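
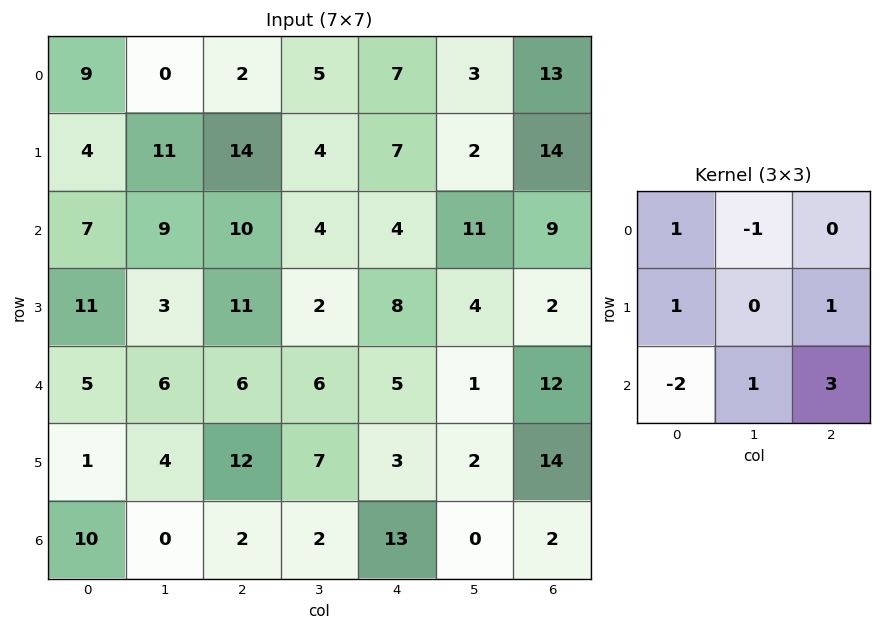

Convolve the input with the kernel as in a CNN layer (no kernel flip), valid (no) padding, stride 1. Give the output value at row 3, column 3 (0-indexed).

The receptive field on the input at this output position is [2 8 4 / 6 5 1 / 7 3 2]. Elementwise product with the kernel and sum: 2·1 + 8·-1 + 6·1 + 1·1 + 7·-2 + 3·1 + 2·3.

-4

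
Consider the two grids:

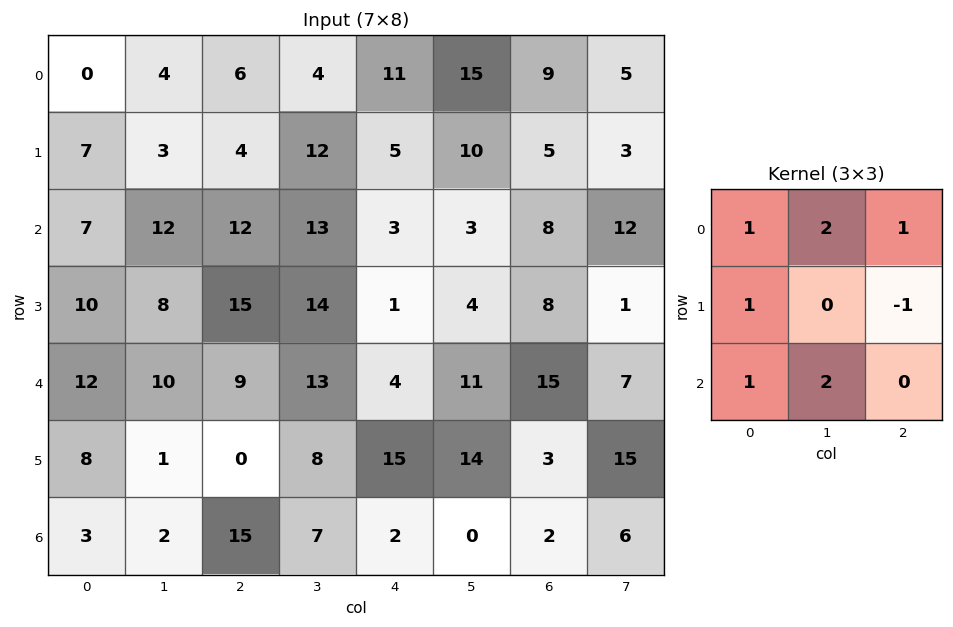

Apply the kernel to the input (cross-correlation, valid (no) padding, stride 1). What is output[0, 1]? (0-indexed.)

47

The receptive field on the input at this output position is [4 6 4 / 3 4 12 / 12 12 13]. Elementwise product with the kernel and sum: 4·1 + 6·2 + 4·1 + 3·1 + 12·-1 + 12·1 + 12·2.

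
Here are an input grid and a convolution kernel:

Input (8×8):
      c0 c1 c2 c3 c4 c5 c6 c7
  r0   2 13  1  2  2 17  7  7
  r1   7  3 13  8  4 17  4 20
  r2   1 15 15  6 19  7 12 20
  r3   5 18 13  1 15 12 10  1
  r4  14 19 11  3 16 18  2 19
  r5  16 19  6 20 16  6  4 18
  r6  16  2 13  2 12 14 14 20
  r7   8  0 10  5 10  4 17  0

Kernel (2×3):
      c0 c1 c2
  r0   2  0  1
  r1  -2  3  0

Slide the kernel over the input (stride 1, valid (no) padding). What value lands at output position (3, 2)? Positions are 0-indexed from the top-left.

28

The receptive field on the input at this output position is [13 1 15 / 11 3 16]. Elementwise product with the kernel and sum: 13·2 + 15·1 + 11·-2 + 3·3.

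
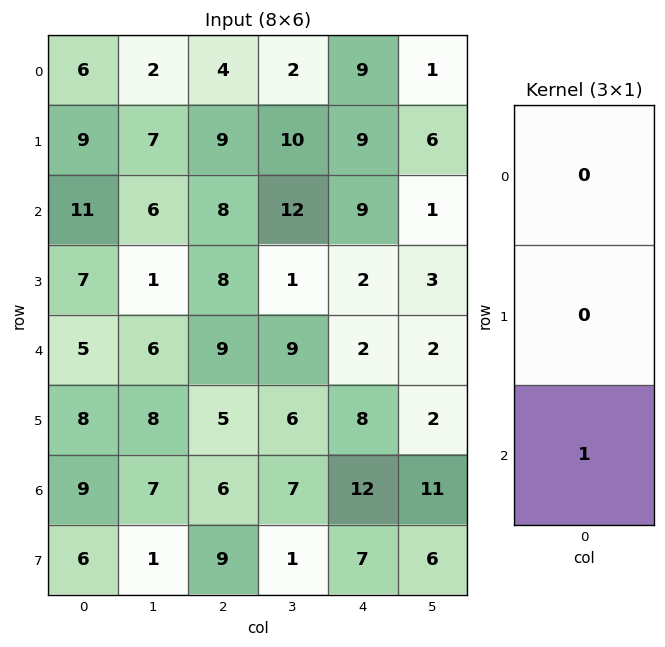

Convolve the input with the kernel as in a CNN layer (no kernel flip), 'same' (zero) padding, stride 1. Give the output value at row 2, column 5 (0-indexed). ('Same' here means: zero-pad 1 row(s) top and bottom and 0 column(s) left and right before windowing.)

3

The receptive field on the zero-padded input at this output position is [6 / 1 / 3]. Elementwise product with the kernel and sum: 3·1.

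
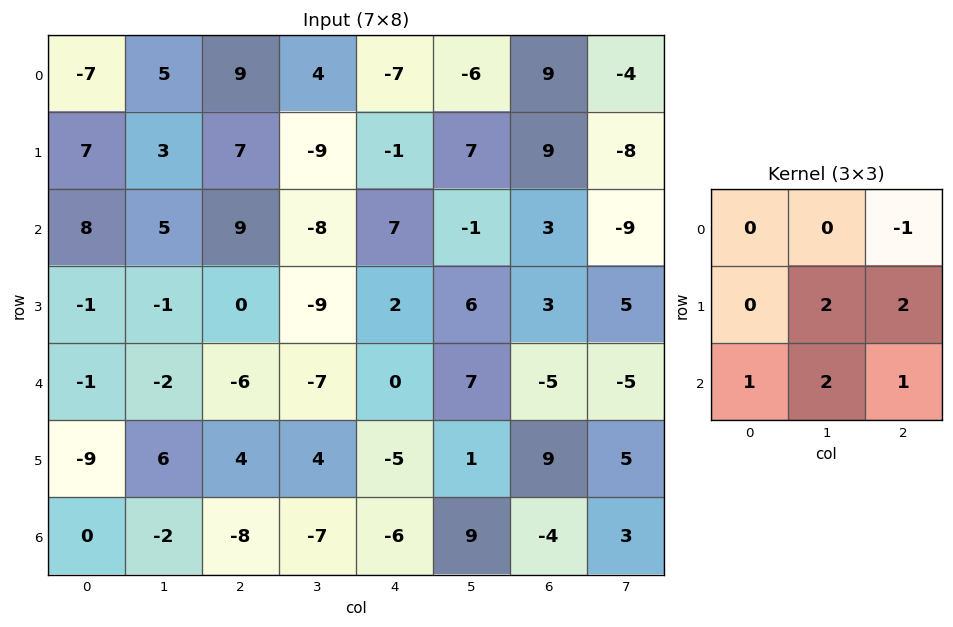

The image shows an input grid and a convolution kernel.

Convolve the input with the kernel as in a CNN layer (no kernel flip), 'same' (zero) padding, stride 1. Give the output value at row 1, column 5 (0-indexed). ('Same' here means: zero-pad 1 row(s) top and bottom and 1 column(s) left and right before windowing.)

The receptive field on the zero-padded input at this output position is [-7 -6 9 / -1 7 9 / 7 -1 3]. Elementwise product with the kernel and sum: 9·-1 + 7·2 + 9·2 + 7·1 + -1·2 + 3·1.

31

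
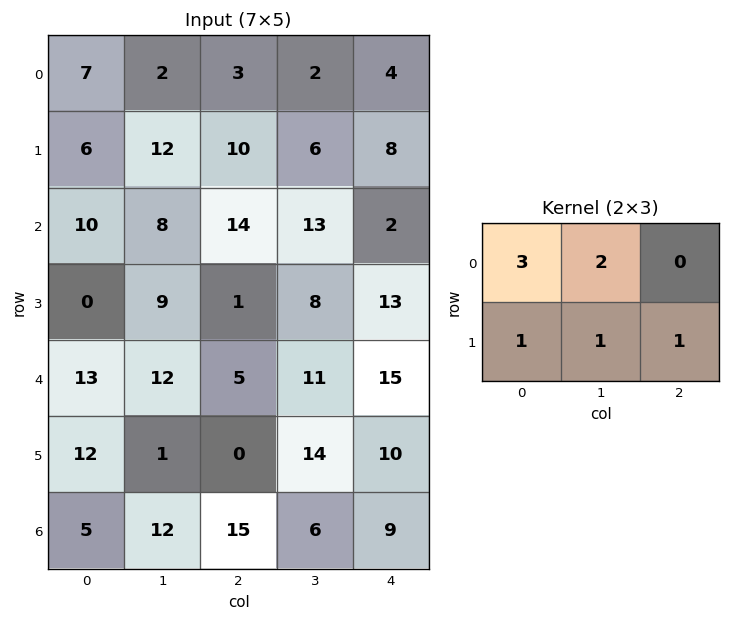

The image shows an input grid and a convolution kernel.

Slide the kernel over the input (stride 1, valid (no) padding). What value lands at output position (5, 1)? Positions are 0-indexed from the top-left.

36

The receptive field on the input at this output position is [1 0 14 / 12 15 6]. Elementwise product with the kernel and sum: 1·3 + 0·2 + 12·1 + 15·1 + 6·1.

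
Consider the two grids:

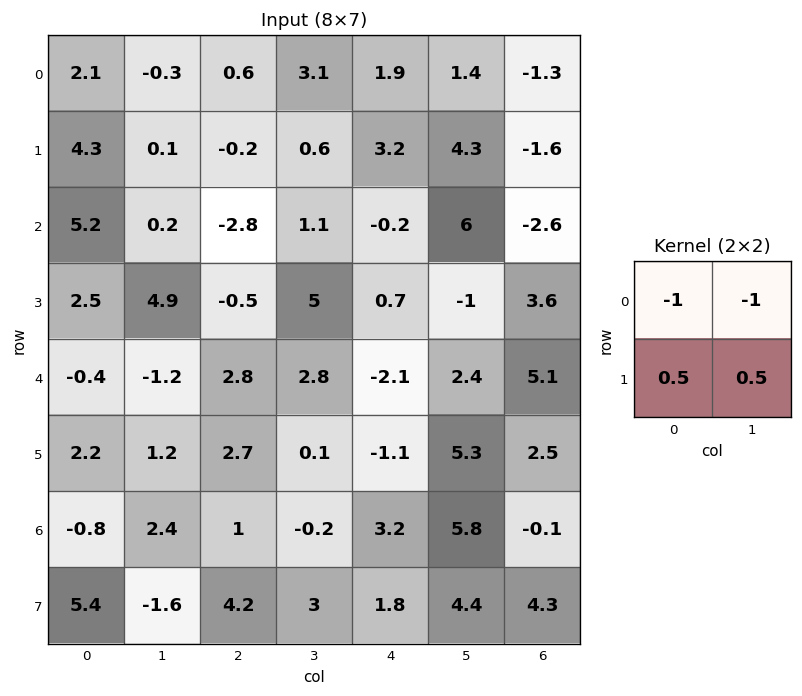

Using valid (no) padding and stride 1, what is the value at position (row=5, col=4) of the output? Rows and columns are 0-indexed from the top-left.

The receptive field on the input at this output position is [-1.1 5.3 / 3.2 5.8]. Elementwise product with the kernel and sum: -1.1·-1 + 5.3·-1 + 3.2·0.5 + 5.8·0.5.

0.3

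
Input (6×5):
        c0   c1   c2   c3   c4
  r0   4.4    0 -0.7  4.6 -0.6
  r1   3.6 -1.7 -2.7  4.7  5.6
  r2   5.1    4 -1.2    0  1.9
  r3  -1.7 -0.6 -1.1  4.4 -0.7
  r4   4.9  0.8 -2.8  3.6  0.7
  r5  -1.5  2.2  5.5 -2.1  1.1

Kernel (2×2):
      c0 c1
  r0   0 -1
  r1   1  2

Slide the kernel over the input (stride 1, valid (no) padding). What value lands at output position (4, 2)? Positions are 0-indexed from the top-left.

The receptive field on the input at this output position is [-2.8 3.6 / 5.5 -2.1]. Elementwise product with the kernel and sum: 3.6·-1 + 5.5·1 + -2.1·2.

-2.3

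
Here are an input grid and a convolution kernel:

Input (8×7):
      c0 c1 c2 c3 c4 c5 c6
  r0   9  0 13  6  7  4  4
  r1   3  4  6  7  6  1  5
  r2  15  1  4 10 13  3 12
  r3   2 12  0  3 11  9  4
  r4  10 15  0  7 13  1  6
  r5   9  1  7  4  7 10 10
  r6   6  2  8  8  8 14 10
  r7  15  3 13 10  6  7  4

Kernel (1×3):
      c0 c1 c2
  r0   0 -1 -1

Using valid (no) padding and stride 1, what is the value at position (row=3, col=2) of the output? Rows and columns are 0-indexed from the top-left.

-14

The receptive field on the input at this output position is [0 3 11]. Elementwise product with the kernel and sum: 3·-1 + 11·-1.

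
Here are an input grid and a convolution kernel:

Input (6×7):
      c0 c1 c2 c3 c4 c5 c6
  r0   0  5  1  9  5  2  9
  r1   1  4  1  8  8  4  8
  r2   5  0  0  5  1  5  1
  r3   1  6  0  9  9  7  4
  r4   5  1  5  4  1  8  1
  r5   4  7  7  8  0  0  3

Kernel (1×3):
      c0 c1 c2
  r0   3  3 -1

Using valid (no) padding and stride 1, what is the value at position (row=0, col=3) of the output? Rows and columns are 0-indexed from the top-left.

The receptive field on the input at this output position is [9 5 2]. Elementwise product with the kernel and sum: 9·3 + 5·3 + 2·-1.

40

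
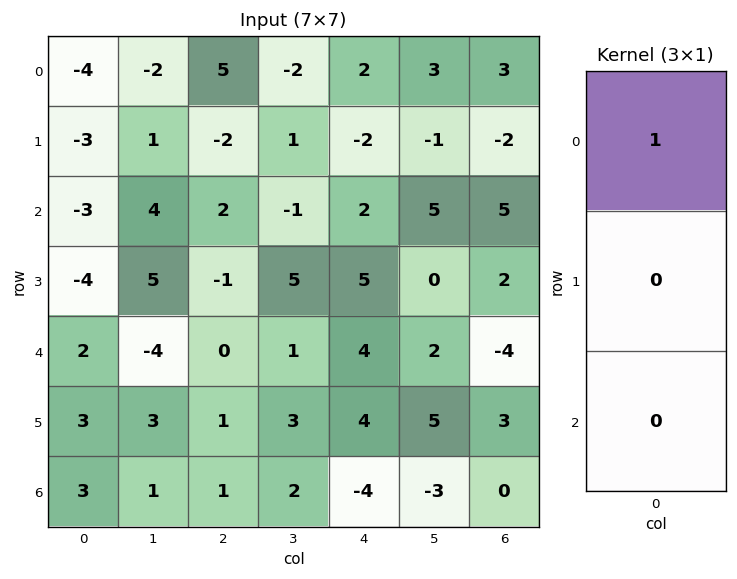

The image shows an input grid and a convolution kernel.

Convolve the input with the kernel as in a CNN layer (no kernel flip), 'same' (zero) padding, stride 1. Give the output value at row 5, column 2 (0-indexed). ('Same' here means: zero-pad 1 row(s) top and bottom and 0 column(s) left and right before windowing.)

The receptive field on the zero-padded input at this output position is [0 / 1 / 1]. Elementwise product with the kernel and sum: 0·1.

0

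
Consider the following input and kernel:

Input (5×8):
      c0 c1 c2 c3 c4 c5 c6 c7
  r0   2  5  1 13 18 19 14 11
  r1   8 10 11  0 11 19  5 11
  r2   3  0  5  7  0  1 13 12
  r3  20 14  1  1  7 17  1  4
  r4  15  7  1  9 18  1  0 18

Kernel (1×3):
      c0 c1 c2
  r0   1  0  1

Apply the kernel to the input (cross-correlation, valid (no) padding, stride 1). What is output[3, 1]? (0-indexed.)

The receptive field on the input at this output position is [14 1 1]. Elementwise product with the kernel and sum: 14·1 + 1·1.

15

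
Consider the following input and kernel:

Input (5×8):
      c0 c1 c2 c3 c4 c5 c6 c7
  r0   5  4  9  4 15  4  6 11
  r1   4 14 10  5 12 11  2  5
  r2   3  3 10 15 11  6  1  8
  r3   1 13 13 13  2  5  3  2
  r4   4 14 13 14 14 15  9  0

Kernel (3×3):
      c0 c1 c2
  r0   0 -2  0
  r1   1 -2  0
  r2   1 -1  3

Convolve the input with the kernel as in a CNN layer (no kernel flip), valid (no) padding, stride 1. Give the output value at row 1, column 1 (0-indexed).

2

The receptive field on the input at this output position is [14 10 5 / 3 10 15 / 13 13 13]. Elementwise product with the kernel and sum: 10·-2 + 3·1 + 10·-2 + 13·1 + 13·-1 + 13·3.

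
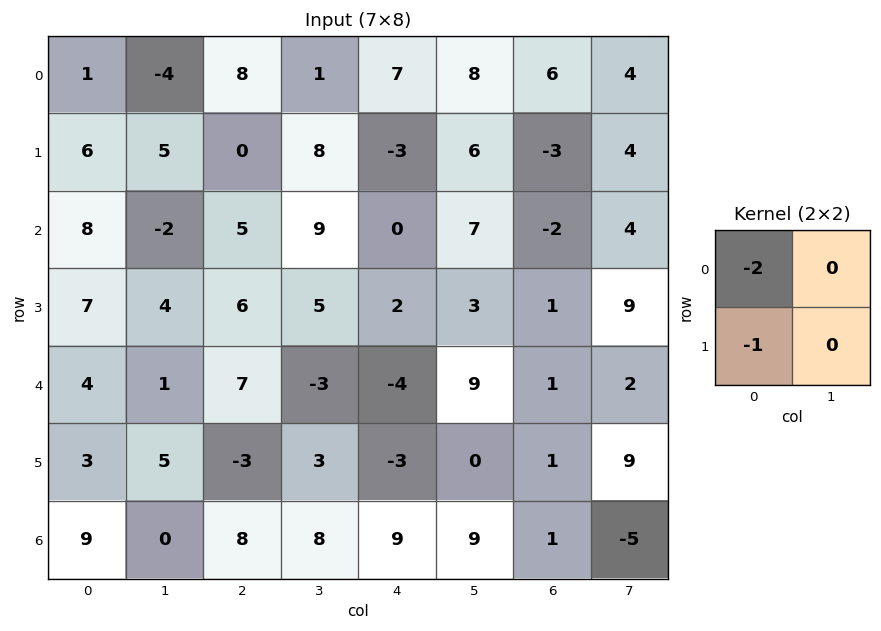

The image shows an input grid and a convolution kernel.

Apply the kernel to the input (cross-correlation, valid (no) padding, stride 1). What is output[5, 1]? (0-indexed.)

The receptive field on the input at this output position is [5 -3 / 0 8]. Elementwise product with the kernel and sum: 5·-2 + 0·-1.

-10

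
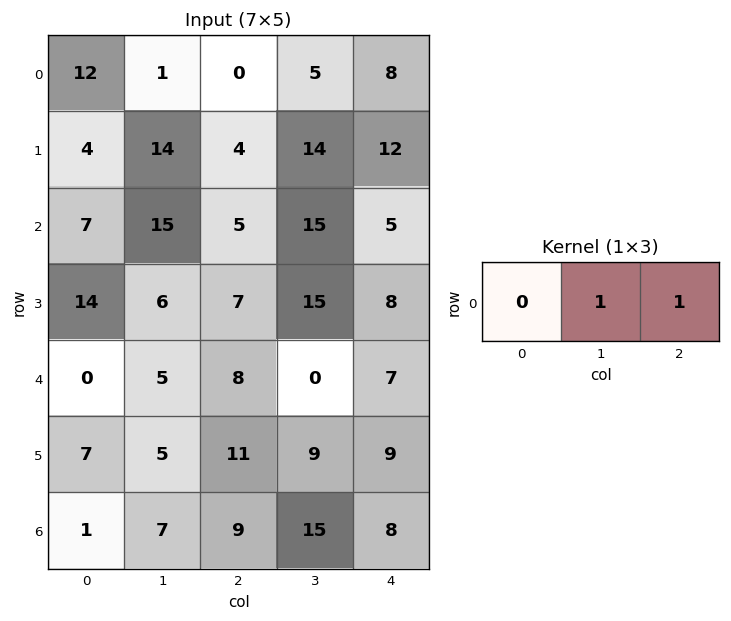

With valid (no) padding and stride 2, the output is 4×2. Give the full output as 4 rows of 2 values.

1 13
20 20
13 7
16 23

Output[0,0]: The receptive field on the input at this output position is [12 1 0]. Elementwise product with the kernel and sum: 1·1 + 0·1.
Output[0,1]: The receptive field on the input at this output position is [0 5 8]. Elementwise product with the kernel and sum: 5·1 + 8·1.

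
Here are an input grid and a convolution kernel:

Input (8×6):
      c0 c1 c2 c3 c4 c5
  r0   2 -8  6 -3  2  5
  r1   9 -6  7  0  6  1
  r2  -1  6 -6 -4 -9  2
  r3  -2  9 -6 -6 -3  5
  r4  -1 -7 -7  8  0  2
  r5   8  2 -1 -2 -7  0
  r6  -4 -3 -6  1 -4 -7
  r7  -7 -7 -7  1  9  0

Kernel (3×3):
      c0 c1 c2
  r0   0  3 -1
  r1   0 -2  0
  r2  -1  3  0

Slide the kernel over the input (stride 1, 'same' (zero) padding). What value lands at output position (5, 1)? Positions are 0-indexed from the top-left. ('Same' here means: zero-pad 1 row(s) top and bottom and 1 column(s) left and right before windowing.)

The receptive field on the zero-padded input at this output position is [-1 -7 -7 / 8 2 -1 / -4 -3 -6]. Elementwise product with the kernel and sum: -7·3 + -7·-1 + 2·-2 + -4·-1 + -3·3.

-23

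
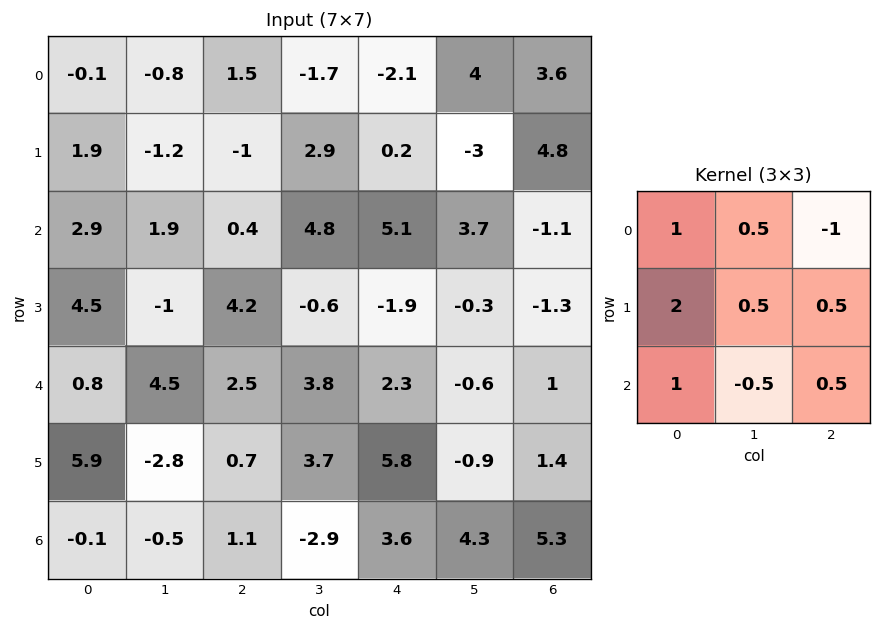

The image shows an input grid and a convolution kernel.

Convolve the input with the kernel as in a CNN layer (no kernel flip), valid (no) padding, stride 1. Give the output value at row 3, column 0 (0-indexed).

The receptive field on the input at this output position is [4.5 -1 4.2 / 0.8 4.5 2.5 / 5.9 -2.8 0.7]. Elementwise product with the kernel and sum: 4.5·1 + -1·0.5 + 4.2·-1 + 0.8·2 + 4.5·0.5 + 2.5·0.5 + 5.9·1 + -2.8·-0.5 + 0.7·0.5.

12.55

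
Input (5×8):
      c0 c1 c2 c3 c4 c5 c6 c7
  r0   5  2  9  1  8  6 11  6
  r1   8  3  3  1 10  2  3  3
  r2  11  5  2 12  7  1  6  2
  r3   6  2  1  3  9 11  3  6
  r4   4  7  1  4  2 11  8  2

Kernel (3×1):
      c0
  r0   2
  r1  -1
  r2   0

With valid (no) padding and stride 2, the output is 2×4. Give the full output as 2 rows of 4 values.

Output[0,0]: The receptive field on the input at this output position is [5 / 8 / 11]. Elementwise product with the kernel and sum: 5·2 + 8·-1.

2 15 6 19
16 3 5 9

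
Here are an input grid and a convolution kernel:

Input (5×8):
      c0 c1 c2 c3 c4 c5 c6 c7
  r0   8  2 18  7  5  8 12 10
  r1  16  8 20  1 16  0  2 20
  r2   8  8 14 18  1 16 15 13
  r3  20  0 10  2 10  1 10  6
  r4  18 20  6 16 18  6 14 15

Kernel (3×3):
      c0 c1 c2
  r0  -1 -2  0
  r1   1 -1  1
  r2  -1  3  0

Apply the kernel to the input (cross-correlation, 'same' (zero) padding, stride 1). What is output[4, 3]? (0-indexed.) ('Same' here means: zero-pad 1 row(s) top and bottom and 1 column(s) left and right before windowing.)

-6

The receptive field on the zero-padded input at this output position is [10 2 10 / 6 16 18 / 0 0 0]. Elementwise product with the kernel and sum: 10·-1 + 2·-2 + 6·1 + 16·-1 + 18·1 + 0·-1 + 0·3.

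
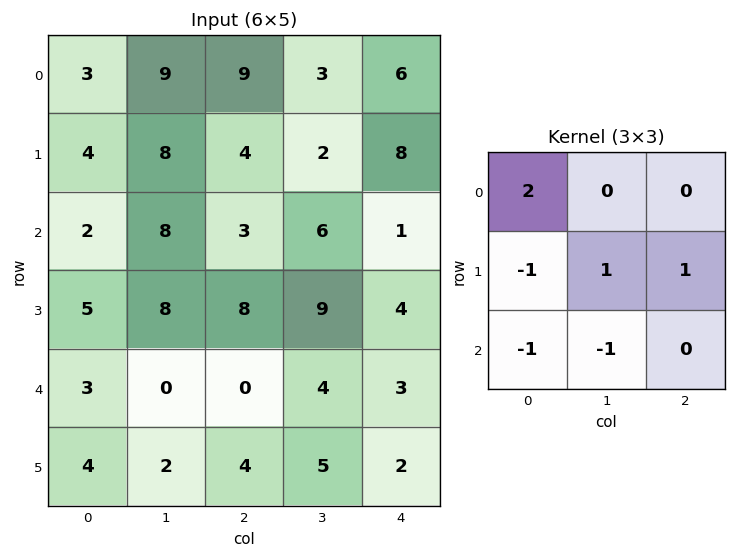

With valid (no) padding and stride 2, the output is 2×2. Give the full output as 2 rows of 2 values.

4 15
12 7

Output[0,0]: The receptive field on the input at this output position is [3 9 9 / 4 8 4 / 2 8 3]. Elementwise product with the kernel and sum: 3·2 + 4·-1 + 8·1 + 4·1 + 2·-1 + 8·-1.
Output[0,1]: The receptive field on the input at this output position is [9 3 6 / 4 2 8 / 3 6 1]. Elementwise product with the kernel and sum: 9·2 + 4·-1 + 2·1 + 8·1 + 3·-1 + 6·-1.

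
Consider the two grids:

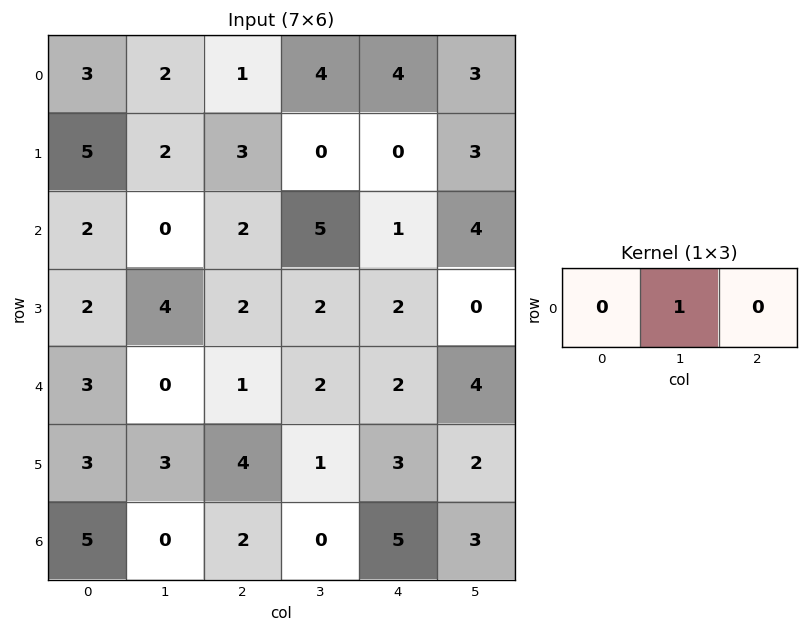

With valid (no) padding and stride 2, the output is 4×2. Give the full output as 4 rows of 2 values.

2 4
0 5
0 2
0 0

Output[0,0]: The receptive field on the input at this output position is [3 2 1]. Elementwise product with the kernel and sum: 2·1.
Output[0,1]: The receptive field on the input at this output position is [1 4 4]. Elementwise product with the kernel and sum: 4·1.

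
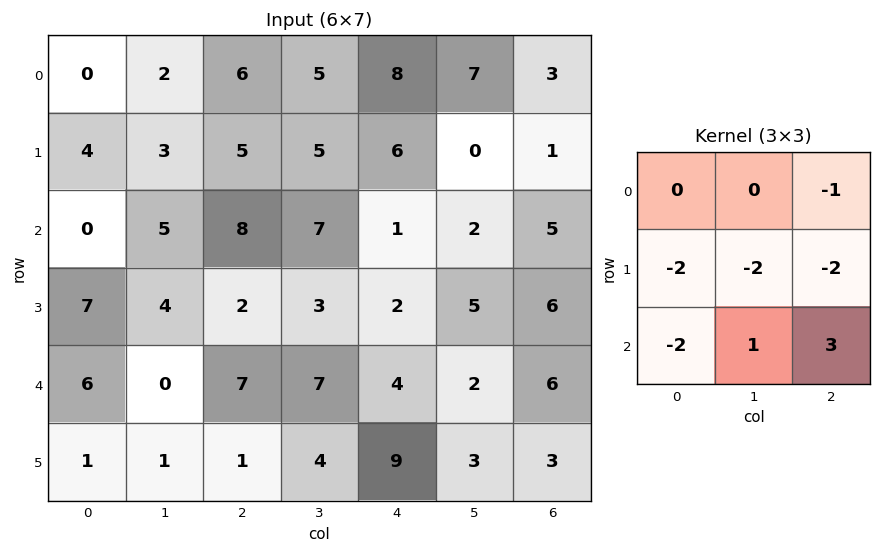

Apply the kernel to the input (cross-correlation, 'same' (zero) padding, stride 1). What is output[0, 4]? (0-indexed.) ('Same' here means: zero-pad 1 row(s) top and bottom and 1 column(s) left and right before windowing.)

-44

The receptive field on the zero-padded input at this output position is [0 0 0 / 5 8 7 / 5 6 0]. Elementwise product with the kernel and sum: 0·-1 + 5·-2 + 8·-2 + 7·-2 + 5·-2 + 6·1 + 0·3.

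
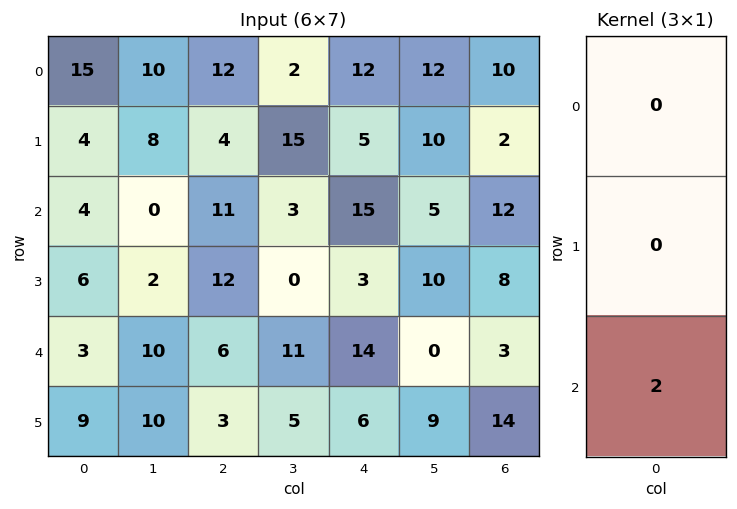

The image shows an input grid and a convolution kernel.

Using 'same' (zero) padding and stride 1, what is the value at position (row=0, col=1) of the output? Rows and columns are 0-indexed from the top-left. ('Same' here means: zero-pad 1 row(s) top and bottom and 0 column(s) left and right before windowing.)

The receptive field on the zero-padded input at this output position is [0 / 10 / 8]. Elementwise product with the kernel and sum: 8·2.

16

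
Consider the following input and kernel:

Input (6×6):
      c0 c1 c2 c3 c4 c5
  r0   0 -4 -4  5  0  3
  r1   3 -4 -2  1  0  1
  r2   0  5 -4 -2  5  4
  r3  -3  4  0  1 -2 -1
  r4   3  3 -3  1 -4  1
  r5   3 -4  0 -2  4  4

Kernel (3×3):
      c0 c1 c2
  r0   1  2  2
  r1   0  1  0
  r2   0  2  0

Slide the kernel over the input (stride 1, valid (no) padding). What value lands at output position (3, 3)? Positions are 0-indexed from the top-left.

The receptive field on the input at this output position is [1 -2 -1 / 1 -4 1 / -2 4 4]. Elementwise product with the kernel and sum: 1·1 + -2·2 + -1·2 + -4·1 + 4·2.

-1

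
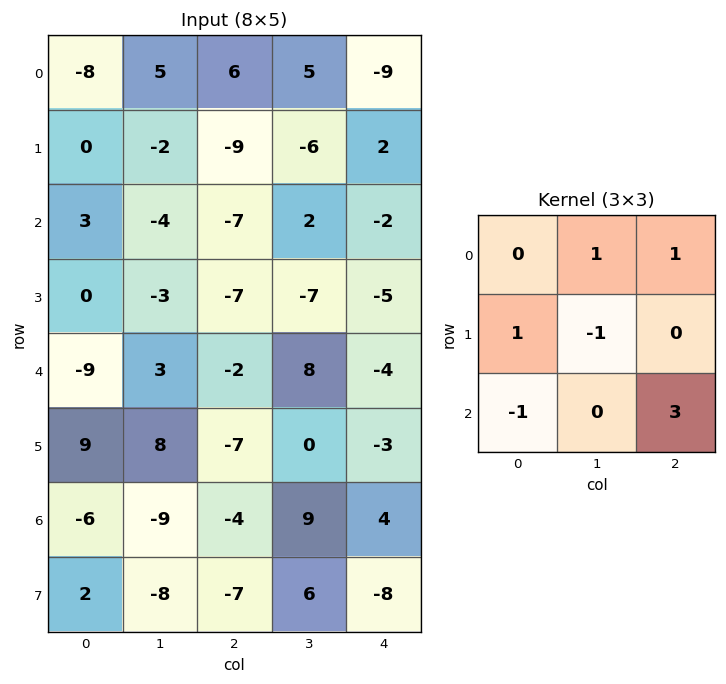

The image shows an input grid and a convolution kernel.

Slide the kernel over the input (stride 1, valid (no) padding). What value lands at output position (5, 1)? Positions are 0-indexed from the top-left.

14

The receptive field on the input at this output position is [8 -7 0 / -9 -4 9 / -8 -7 6]. Elementwise product with the kernel and sum: -7·1 + 0·1 + -9·1 + -4·-1 + -8·-1 + 6·3.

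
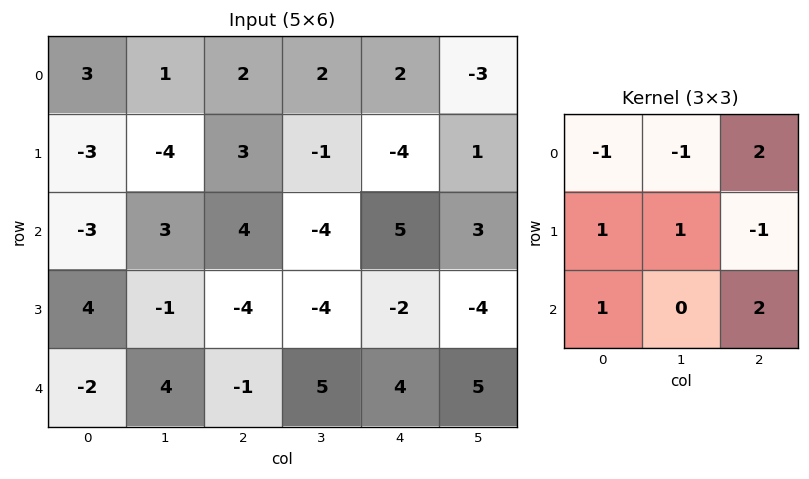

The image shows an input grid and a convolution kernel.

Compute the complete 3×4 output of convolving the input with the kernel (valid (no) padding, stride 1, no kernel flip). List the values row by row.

-5 -4 20 -14
5 1 -23 -7
11 -2 11 18

Output[0,0]: The receptive field on the input at this output position is [3 1 2 / -3 -4 3 / -3 3 4]. Elementwise product with the kernel and sum: 3·-1 + 1·-1 + 2·2 + -3·1 + -4·1 + 3·-1 + -3·1 + 4·2.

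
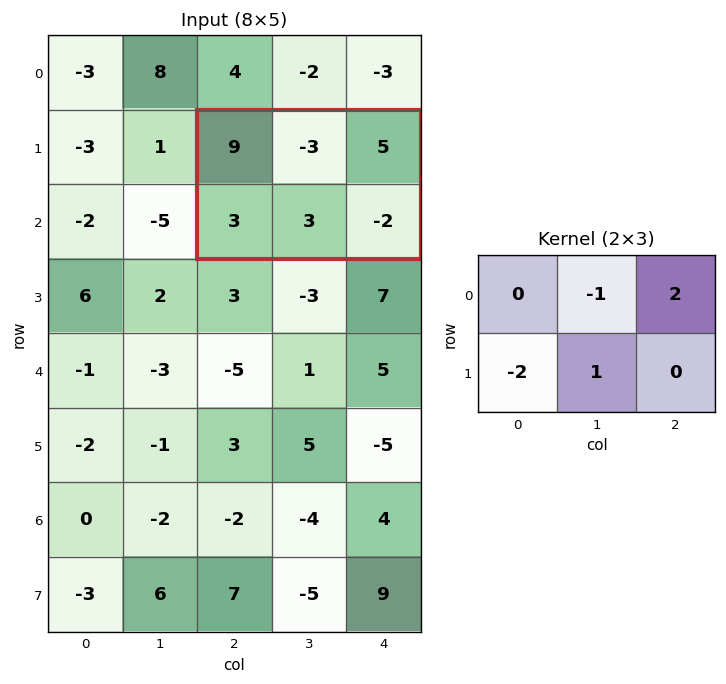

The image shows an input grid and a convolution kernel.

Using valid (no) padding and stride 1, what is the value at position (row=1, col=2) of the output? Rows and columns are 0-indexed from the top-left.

The receptive field on the input at this output position is [9 -3 5 / 3 3 -2]. Elementwise product with the kernel and sum: -3·-1 + 5·2 + 3·-2 + 3·1.

10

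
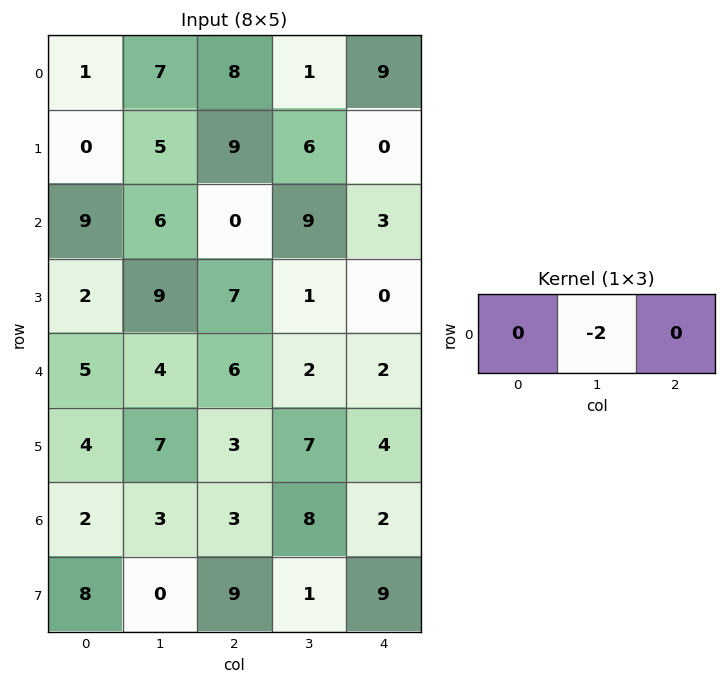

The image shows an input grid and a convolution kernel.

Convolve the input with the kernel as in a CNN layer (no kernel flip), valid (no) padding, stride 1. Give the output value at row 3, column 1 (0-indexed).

The receptive field on the input at this output position is [9 7 1]. Elementwise product with the kernel and sum: 7·-2.

-14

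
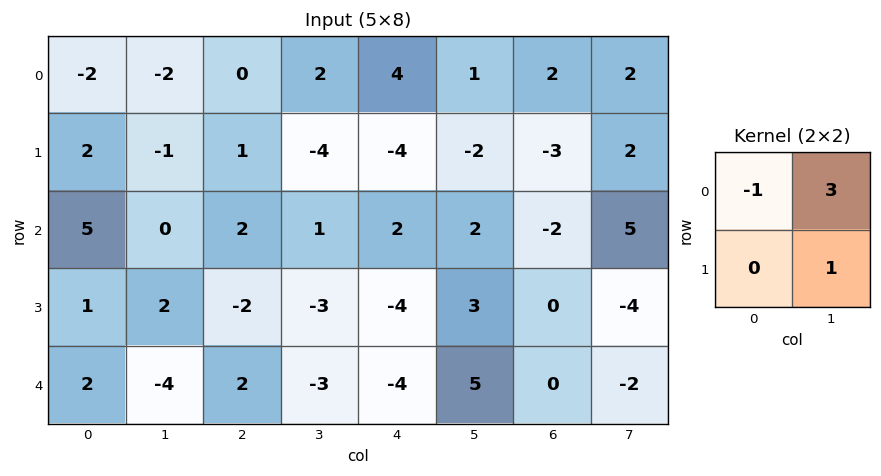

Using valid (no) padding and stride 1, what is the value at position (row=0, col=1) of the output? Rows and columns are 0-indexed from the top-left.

3

The receptive field on the input at this output position is [-2 0 / -1 1]. Elementwise product with the kernel and sum: -2·-1 + 0·3 + 1·1.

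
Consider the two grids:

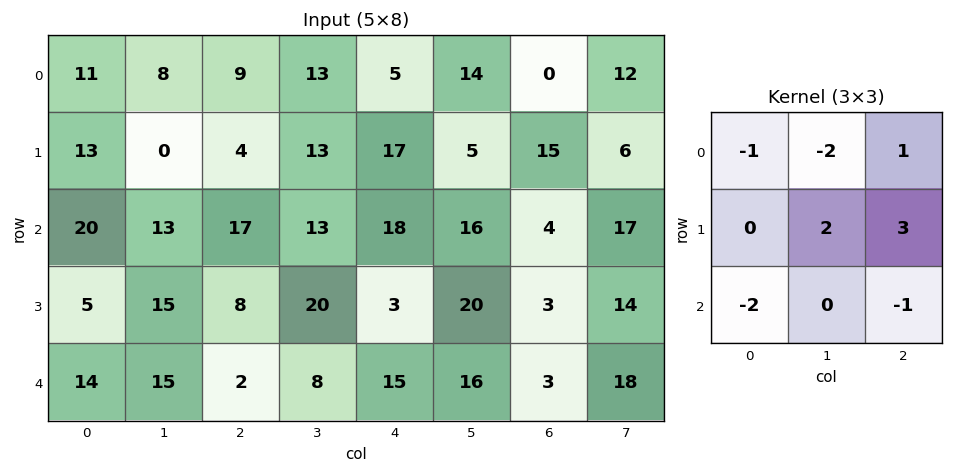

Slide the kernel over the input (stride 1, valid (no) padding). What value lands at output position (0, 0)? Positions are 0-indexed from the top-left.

The receptive field on the input at this output position is [11 8 9 / 13 0 4 / 20 13 17]. Elementwise product with the kernel and sum: 11·-1 + 8·-2 + 9·1 + 0·2 + 4·3 + 20·-2 + 17·-1.

-63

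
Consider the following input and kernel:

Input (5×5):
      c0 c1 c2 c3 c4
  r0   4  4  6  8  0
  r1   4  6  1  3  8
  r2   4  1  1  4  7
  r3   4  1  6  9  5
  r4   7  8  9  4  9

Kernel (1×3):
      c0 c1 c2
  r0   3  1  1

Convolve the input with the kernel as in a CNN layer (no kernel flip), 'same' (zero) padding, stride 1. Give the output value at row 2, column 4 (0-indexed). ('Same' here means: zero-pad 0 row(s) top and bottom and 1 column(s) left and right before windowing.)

19

The receptive field on the zero-padded input at this output position is [4 7 0]. Elementwise product with the kernel and sum: 4·3 + 7·1 + 0·1.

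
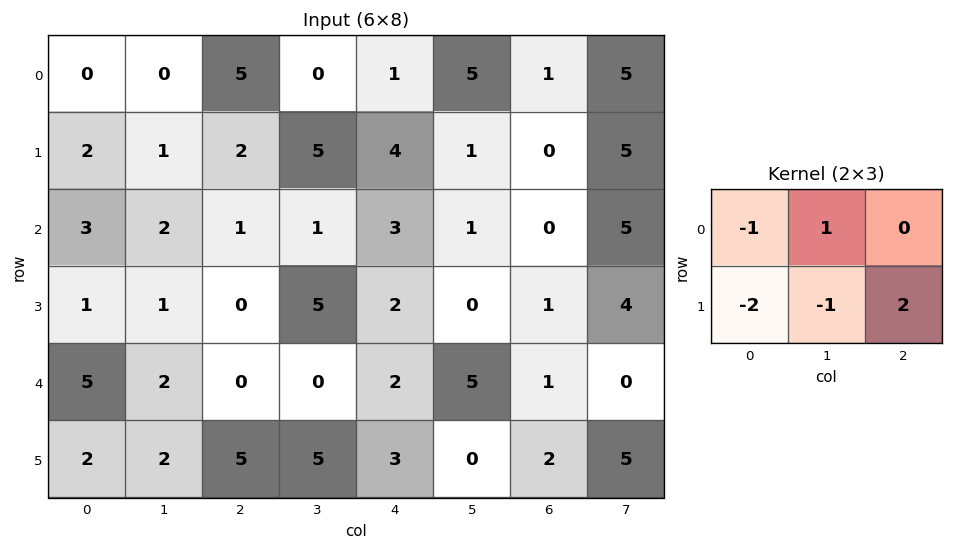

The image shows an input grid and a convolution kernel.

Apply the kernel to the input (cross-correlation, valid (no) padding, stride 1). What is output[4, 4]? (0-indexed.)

1

The receptive field on the input at this output position is [2 5 1 / 3 0 2]. Elementwise product with the kernel and sum: 2·-1 + 5·1 + 3·-2 + 0·-1 + 2·2.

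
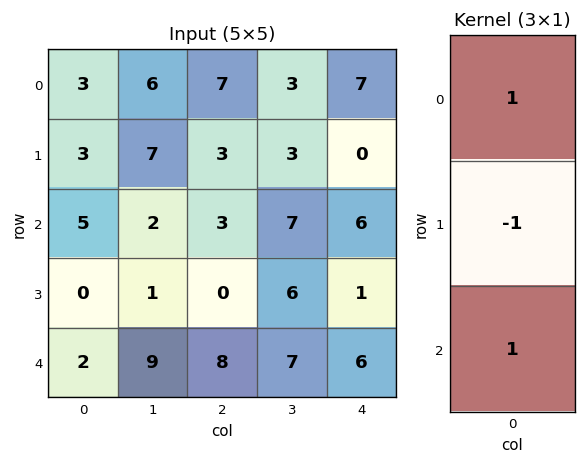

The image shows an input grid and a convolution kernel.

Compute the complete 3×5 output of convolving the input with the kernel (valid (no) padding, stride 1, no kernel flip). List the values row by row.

Output[0,0]: The receptive field on the input at this output position is [3 / 3 / 5]. Elementwise product with the kernel and sum: 3·1 + 3·-1 + 5·1.

5 1 7 7 13
-2 6 0 2 -5
7 10 11 8 11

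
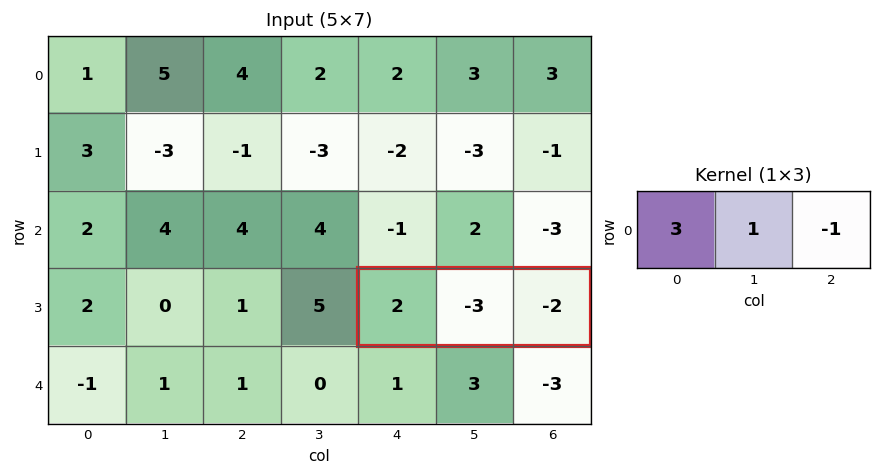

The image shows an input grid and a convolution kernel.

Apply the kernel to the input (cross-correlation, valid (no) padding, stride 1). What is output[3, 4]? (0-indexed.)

5

The receptive field on the input at this output position is [2 -3 -2]. Elementwise product with the kernel and sum: 2·3 + -3·1 + -2·-1.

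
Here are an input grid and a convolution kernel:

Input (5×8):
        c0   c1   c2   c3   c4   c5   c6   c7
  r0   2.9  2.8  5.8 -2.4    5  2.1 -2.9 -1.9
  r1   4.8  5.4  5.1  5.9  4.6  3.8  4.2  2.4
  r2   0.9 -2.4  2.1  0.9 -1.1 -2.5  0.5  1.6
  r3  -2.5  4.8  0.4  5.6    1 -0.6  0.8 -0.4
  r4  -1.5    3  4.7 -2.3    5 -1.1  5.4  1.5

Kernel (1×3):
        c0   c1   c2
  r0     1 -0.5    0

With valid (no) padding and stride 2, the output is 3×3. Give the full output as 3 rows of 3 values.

Output[0,0]: The receptive field on the input at this output position is [2.9 2.8 5.8]. Elementwise product with the kernel and sum: 2.9·1 + 2.8·-0.5.
Output[0,1]: The receptive field on the input at this output position is [5.8 -2.4 5]. Elementwise product with the kernel and sum: 5.8·1 + -2.4·-0.5.

1.5 7 3.95
2.1 1.65 0.15
-3 5.85 5.55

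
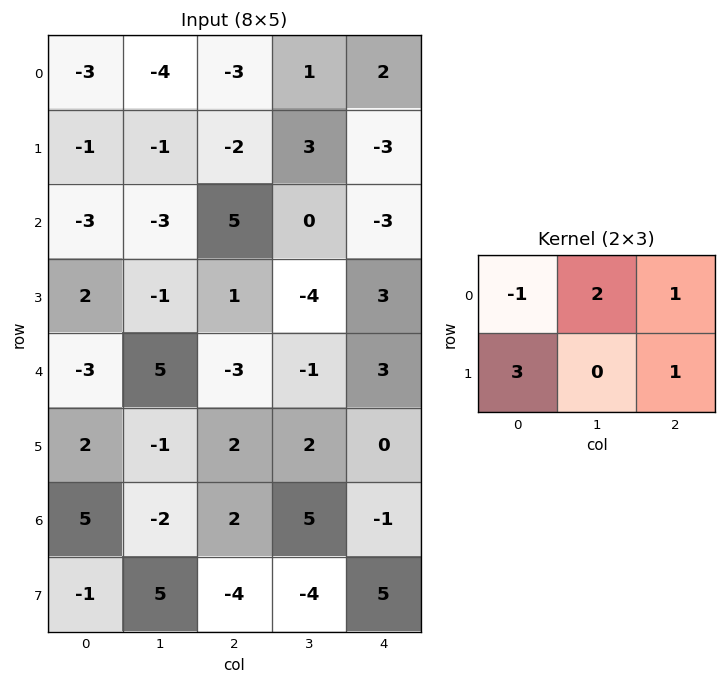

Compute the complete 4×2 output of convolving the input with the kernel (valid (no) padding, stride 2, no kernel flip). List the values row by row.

-13 -2
9 -2
18 10
-14 0

Output[0,0]: The receptive field on the input at this output position is [-3 -4 -3 / -1 -1 -2]. Elementwise product with the kernel and sum: -3·-1 + -4·2 + -3·1 + -1·3 + -2·1.
Output[0,1]: The receptive field on the input at this output position is [-3 1 2 / -2 3 -3]. Elementwise product with the kernel and sum: -3·-1 + 1·2 + 2·1 + -2·3 + -3·1.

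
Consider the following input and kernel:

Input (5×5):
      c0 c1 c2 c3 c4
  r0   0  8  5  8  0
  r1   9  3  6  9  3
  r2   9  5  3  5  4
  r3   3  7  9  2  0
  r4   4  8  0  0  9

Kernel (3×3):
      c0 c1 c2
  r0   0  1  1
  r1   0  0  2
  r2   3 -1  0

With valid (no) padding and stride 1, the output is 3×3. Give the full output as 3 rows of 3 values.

Output[0,0]: The receptive field on the input at this output position is [0 8 5 / 9 3 6 / 9 5 3]. Elementwise product with the kernel and sum: 8·1 + 5·1 + 6·2 + 9·3 + 5·-1.
Output[0,1]: The receptive field on the input at this output position is [8 5 8 / 3 6 9 / 5 3 5]. Elementwise product with the kernel and sum: 5·1 + 8·1 + 9·2 + 5·3 + 3·-1.

47 43 18
17 37 45
30 36 9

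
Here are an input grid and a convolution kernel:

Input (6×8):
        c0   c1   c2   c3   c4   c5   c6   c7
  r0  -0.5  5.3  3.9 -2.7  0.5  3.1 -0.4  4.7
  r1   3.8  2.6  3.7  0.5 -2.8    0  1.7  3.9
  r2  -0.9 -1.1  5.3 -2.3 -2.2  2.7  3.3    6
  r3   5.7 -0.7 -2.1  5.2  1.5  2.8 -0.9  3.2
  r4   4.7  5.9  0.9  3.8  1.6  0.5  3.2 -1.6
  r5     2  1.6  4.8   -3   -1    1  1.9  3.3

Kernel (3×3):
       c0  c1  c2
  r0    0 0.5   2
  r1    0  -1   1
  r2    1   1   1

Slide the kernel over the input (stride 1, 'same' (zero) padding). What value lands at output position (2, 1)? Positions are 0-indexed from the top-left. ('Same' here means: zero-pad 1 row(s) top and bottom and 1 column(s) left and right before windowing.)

18

The receptive field on the zero-padded input at this output position is [3.8 2.6 3.7 / -0.9 -1.1 5.3 / 5.7 -0.7 -2.1]. Elementwise product with the kernel and sum: 2.6·0.5 + 3.7·2 + -1.1·-1 + 5.3·1 + 5.7·1 + -0.7·1 + -2.1·1.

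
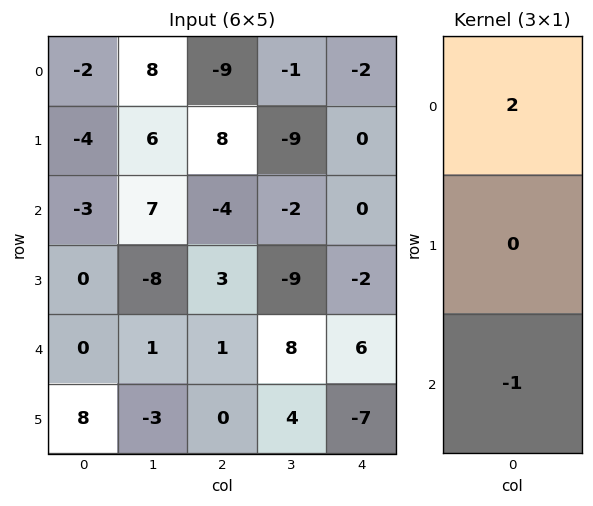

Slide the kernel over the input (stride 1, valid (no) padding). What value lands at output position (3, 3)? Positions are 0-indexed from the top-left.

The receptive field on the input at this output position is [-9 / 8 / 4]. Elementwise product with the kernel and sum: -9·2 + 4·-1.

-22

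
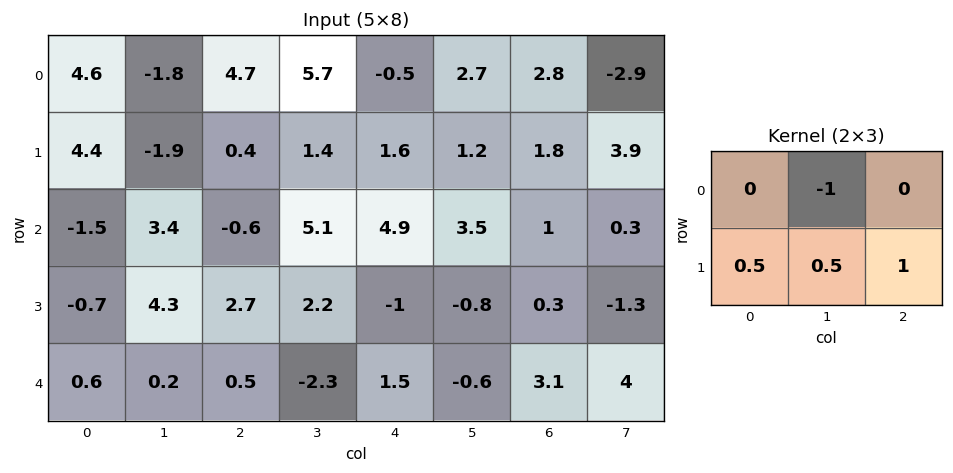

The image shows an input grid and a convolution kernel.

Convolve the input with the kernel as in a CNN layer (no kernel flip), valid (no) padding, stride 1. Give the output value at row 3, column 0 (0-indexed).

-3.4

The receptive field on the input at this output position is [-0.7 4.3 2.7 / 0.6 0.2 0.5]. Elementwise product with the kernel and sum: 4.3·-1 + 0.6·0.5 + 0.2·0.5 + 0.5·1.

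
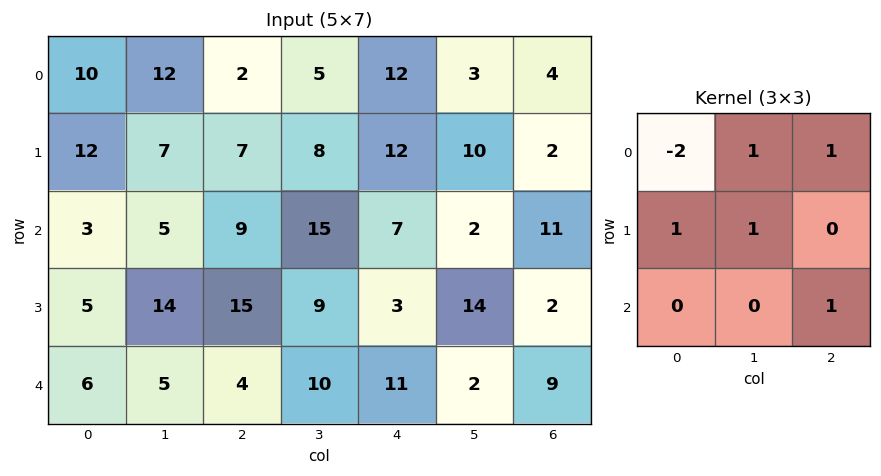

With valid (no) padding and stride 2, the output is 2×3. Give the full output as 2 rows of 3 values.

Output[0,0]: The receptive field on the input at this output position is [10 12 2 / 12 7 7 / 3 5 9]. Elementwise product with the kernel and sum: 10·-2 + 12·1 + 2·1 + 12·1 + 7·1 + 9·1.
Output[0,1]: The receptive field on the input at this output position is [2 5 12 / 7 8 12 / 9 15 7]. Elementwise product with the kernel and sum: 2·-2 + 5·1 + 12·1 + 7·1 + 8·1 + 7·1.

22 35 16
31 39 25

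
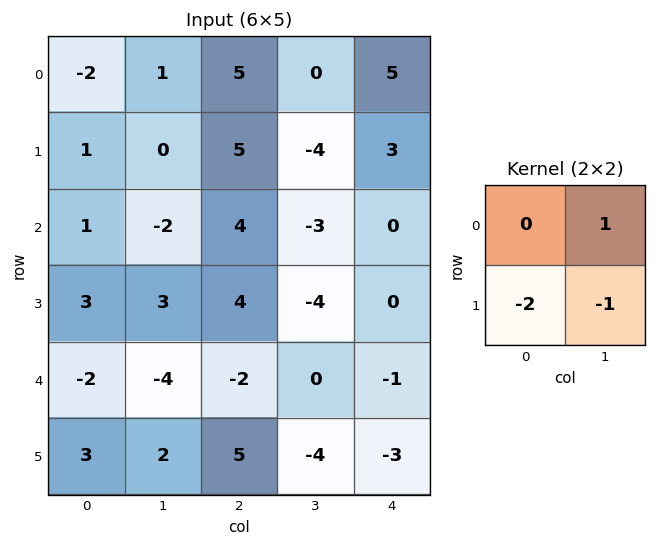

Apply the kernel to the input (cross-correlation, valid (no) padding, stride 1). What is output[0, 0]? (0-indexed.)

-1

The receptive field on the input at this output position is [-2 1 / 1 0]. Elementwise product with the kernel and sum: 1·1 + 1·-2 + 0·-1.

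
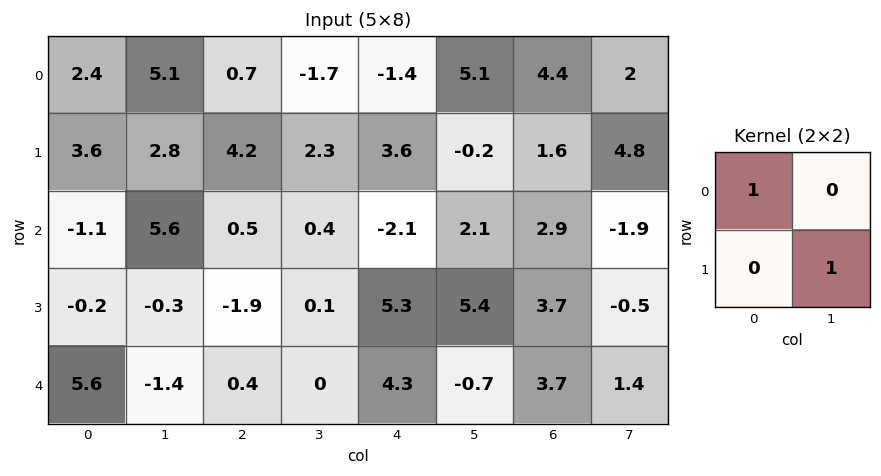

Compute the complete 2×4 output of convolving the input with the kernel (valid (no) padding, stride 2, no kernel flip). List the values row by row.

Output[0,0]: The receptive field on the input at this output position is [2.4 5.1 / 3.6 2.8]. Elementwise product with the kernel and sum: 2.4·1 + 2.8·1.

5.2 3 -1.6 9.2
-1.4 0.6 3.3 2.4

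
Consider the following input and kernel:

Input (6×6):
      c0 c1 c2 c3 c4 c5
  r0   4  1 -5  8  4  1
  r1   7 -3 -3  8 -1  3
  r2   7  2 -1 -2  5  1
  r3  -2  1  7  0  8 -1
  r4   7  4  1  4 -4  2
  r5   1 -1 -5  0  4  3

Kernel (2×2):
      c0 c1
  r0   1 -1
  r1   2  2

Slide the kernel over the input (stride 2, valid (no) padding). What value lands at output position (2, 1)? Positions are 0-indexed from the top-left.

The receptive field on the input at this output position is [1 4 / -5 0]. Elementwise product with the kernel and sum: 1·1 + 4·-1 + -5·2 + 0·2.

-13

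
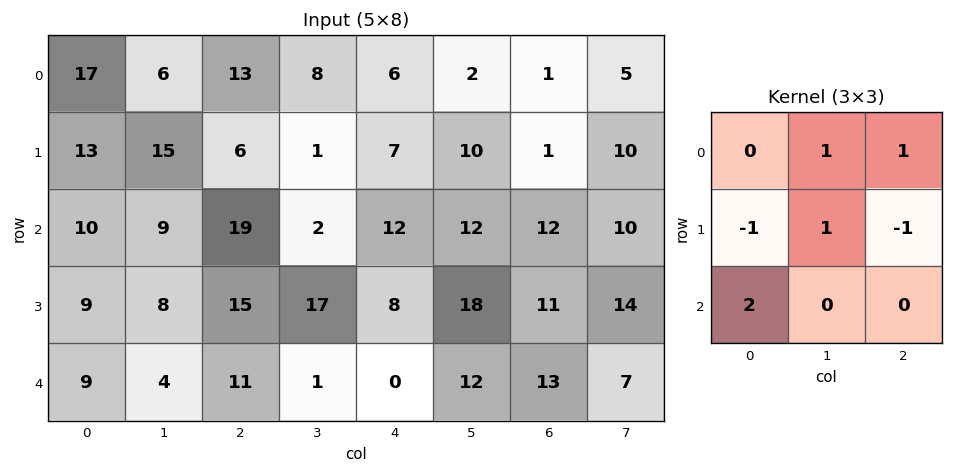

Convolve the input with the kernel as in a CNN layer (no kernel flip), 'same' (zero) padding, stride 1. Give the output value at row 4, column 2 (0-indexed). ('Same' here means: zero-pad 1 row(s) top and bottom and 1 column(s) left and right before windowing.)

38

The receptive field on the zero-padded input at this output position is [8 15 17 / 4 11 1 / 0 0 0]. Elementwise product with the kernel and sum: 15·1 + 17·1 + 4·-1 + 11·1 + 1·-1 + 0·2.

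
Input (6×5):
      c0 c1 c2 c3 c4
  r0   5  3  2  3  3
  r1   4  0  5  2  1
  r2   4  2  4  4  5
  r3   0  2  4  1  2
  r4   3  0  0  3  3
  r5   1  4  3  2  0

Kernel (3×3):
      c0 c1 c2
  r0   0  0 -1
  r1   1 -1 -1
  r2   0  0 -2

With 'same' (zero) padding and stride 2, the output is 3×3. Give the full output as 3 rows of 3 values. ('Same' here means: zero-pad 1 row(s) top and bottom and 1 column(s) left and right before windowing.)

-8 -6 0
-10 -10 -1
-13 -8 0

Output[0,0]: The receptive field on the zero-padded input at this output position is [0 0 0 / 0 5 3 / 0 4 0]. Elementwise product with the kernel and sum: 0·-1 + 0·1 + 5·-1 + 3·-1 + 0·-2.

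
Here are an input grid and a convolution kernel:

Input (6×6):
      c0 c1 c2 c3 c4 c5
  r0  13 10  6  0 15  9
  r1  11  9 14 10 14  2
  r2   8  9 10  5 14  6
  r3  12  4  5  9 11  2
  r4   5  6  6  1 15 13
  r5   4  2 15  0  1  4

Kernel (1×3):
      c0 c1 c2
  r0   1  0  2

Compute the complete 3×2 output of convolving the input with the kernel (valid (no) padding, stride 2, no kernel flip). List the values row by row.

25 36
28 38
17 36

Output[0,0]: The receptive field on the input at this output position is [13 10 6]. Elementwise product with the kernel and sum: 13·1 + 6·2.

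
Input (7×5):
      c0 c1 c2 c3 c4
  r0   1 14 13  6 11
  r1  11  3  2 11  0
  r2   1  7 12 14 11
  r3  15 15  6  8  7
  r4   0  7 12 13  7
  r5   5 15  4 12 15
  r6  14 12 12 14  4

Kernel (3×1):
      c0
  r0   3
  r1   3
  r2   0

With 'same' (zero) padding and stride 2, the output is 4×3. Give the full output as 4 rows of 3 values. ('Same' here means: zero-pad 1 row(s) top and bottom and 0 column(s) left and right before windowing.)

3 39 33
36 42 33
45 54 42
57 48 57

Output[0,0]: The receptive field on the zero-padded input at this output position is [0 / 1 / 11]. Elementwise product with the kernel and sum: 0·3 + 1·3.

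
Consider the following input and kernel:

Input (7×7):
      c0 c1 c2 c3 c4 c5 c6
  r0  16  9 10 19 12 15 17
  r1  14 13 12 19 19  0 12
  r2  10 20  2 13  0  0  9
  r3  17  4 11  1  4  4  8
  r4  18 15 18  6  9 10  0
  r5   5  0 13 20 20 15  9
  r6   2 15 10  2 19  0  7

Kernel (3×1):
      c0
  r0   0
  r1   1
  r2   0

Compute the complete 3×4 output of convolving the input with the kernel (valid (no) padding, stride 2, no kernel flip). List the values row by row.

14 12 19 12
17 11 4 8
5 13 20 9

Output[0,0]: The receptive field on the input at this output position is [16 / 14 / 10]. Elementwise product with the kernel and sum: 14·1.
Output[0,1]: The receptive field on the input at this output position is [10 / 12 / 2]. Elementwise product with the kernel and sum: 12·1.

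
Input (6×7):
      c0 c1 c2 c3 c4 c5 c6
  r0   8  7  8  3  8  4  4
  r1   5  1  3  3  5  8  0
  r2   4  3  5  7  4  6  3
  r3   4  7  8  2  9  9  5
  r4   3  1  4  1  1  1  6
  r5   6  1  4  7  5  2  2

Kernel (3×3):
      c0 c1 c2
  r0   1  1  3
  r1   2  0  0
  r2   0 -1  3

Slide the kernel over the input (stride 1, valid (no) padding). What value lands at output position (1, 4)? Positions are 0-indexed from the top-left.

The receptive field on the input at this output position is [5 8 0 / 4 6 3 / 9 9 5]. Elementwise product with the kernel and sum: 5·1 + 8·1 + 0·3 + 4·2 + 9·-1 + 5·3.

27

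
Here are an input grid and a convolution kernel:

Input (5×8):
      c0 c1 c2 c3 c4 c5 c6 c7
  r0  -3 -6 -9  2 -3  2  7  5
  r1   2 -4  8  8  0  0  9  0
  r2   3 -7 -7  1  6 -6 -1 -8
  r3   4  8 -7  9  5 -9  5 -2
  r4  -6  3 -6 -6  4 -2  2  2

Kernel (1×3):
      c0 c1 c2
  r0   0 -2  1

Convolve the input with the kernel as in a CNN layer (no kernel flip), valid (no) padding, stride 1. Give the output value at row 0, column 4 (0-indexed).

The receptive field on the input at this output position is [-3 2 7]. Elementwise product with the kernel and sum: 2·-2 + 7·1.

3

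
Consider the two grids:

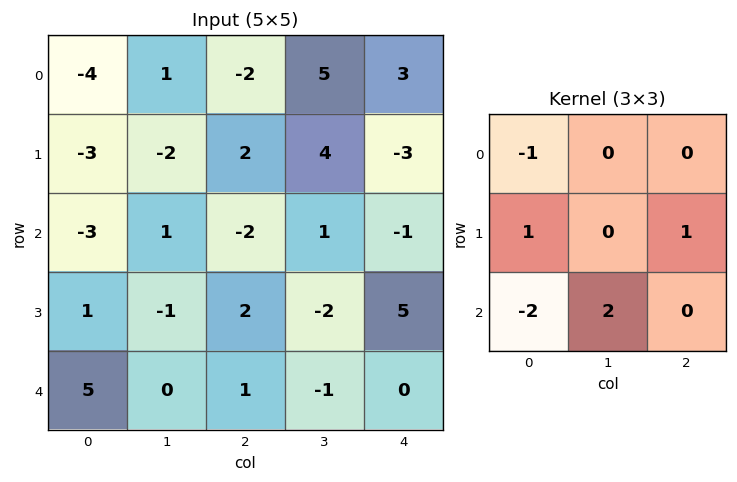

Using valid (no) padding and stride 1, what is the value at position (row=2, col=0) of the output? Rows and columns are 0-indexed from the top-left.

-4

The receptive field on the input at this output position is [-3 1 -2 / 1 -1 2 / 5 0 1]. Elementwise product with the kernel and sum: -3·-1 + 1·1 + 2·1 + 5·-2 + 0·2.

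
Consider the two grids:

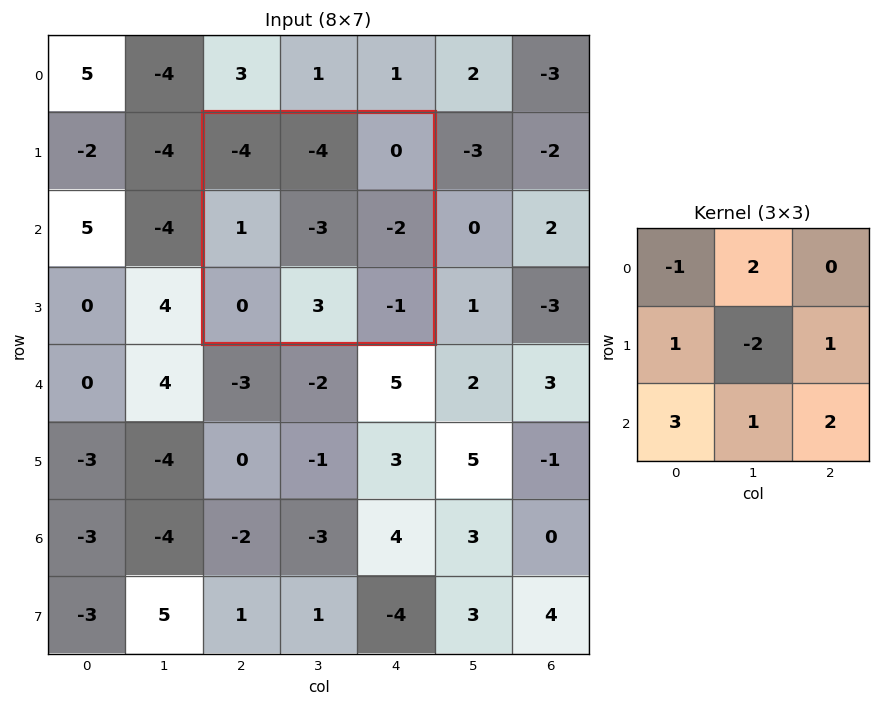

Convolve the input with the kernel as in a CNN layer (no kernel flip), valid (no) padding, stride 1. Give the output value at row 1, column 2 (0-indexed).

The receptive field on the input at this output position is [-4 -4 0 / 1 -3 -2 / 0 3 -1]. Elementwise product with the kernel and sum: -4·-1 + -4·2 + 1·1 + -3·-2 + -2·1 + 0·3 + 3·1 + -1·2.

2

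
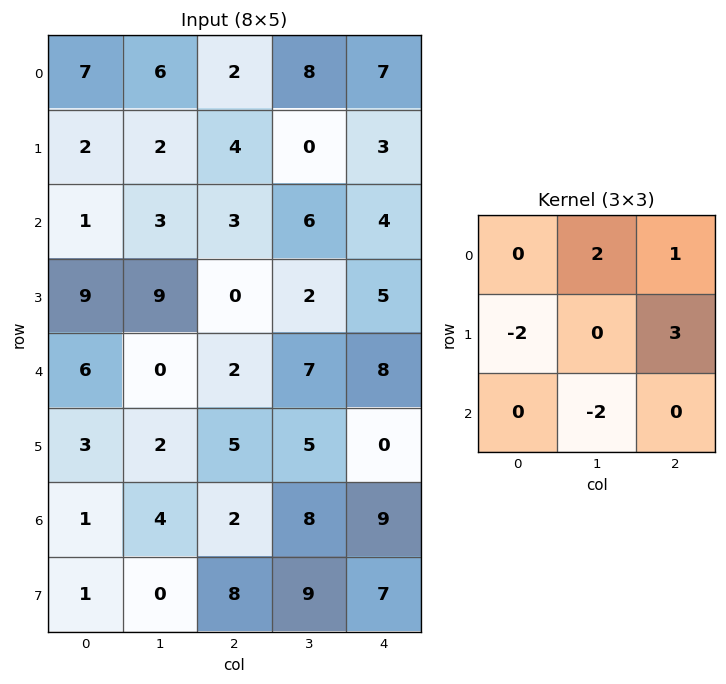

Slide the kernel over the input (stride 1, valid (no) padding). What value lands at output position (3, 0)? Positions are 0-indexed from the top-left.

The receptive field on the input at this output position is [9 9 0 / 6 0 2 / 3 2 5]. Elementwise product with the kernel and sum: 9·2 + 0·1 + 6·-2 + 2·3 + 2·-2.

8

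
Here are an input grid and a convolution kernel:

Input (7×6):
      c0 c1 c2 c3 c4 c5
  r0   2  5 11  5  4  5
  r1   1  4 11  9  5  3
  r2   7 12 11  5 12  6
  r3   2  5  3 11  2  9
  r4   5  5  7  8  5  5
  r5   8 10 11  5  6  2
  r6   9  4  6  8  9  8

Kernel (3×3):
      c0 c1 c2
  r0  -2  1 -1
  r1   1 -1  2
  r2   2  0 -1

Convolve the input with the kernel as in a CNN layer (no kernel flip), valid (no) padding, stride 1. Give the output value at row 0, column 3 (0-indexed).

The receptive field on the input at this output position is [5 4 5 / 9 5 3 / 5 12 6]. Elementwise product with the kernel and sum: 5·-2 + 4·1 + 5·-1 + 9·1 + 5·-1 + 3·2 + 5·2 + 6·-1.

3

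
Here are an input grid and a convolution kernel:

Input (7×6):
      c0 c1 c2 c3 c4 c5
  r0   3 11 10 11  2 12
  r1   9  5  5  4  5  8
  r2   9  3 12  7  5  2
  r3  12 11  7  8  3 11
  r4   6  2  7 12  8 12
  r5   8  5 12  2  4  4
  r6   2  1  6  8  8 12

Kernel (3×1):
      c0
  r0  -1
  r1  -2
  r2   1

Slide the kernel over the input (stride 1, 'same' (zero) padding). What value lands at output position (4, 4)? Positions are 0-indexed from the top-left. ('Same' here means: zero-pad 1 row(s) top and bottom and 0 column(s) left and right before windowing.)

The receptive field on the zero-padded input at this output position is [3 / 8 / 4]. Elementwise product with the kernel and sum: 3·-1 + 8·-2 + 4·1.

-15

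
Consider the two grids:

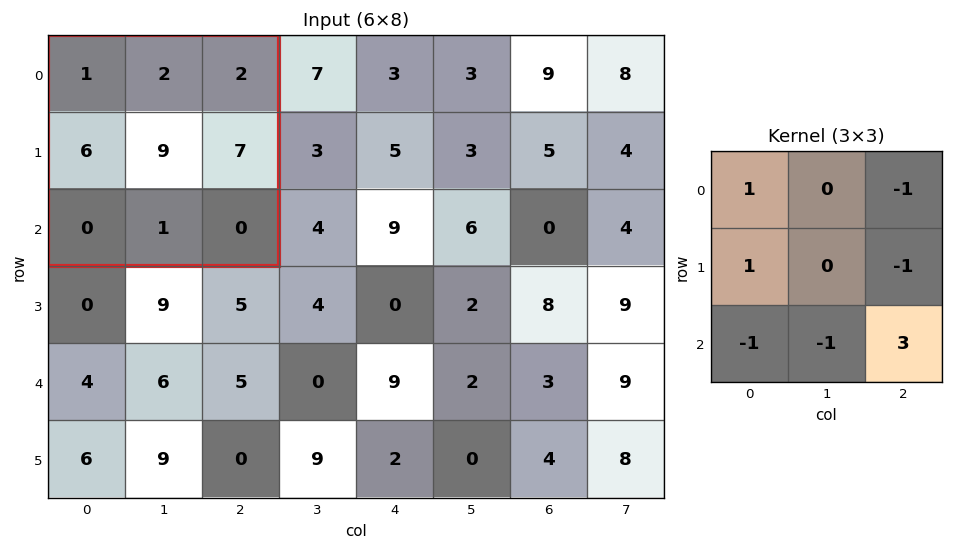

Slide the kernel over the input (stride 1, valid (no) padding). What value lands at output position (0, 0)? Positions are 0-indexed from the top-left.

-3

The receptive field on the input at this output position is [1 2 2 / 6 9 7 / 0 1 0]. Elementwise product with the kernel and sum: 1·1 + 2·-1 + 6·1 + 7·-1 + 0·-1 + 1·-1 + 0·3.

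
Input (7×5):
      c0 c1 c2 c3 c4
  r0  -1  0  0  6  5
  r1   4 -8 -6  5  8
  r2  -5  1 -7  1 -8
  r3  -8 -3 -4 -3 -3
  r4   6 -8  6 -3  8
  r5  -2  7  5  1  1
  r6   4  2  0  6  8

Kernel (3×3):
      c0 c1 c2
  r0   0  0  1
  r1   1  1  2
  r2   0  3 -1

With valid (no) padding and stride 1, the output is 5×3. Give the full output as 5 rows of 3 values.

Output[0,0]: The receptive field on the input at this output position is [-1 0 0 / 4 -8 -6 / -5 1 -7]. Elementwise product with the kernel and sum: 0·1 + 4·1 + -8·1 + -6·2 + 1·3 + -7·-1.

-6 -20 31
-29 -8 -20
-56 9 -38
22 3 18
27 5 26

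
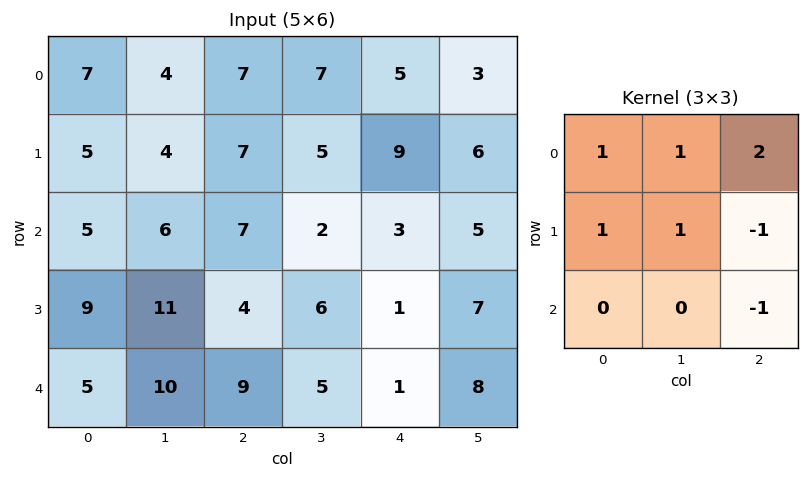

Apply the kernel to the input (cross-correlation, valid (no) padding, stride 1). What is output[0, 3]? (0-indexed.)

21

The receptive field on the input at this output position is [7 5 3 / 5 9 6 / 2 3 5]. Elementwise product with the kernel and sum: 7·1 + 5·1 + 3·2 + 5·1 + 9·1 + 6·-1 + 5·-1.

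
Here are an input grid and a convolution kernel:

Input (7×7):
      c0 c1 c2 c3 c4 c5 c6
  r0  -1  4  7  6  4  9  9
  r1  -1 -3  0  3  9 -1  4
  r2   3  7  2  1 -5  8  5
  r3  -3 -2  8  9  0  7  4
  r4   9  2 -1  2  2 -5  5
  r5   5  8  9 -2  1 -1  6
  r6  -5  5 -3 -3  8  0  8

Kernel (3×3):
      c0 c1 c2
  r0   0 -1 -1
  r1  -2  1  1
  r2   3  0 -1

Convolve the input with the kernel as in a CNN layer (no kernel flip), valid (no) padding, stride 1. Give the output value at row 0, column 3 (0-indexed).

The receptive field on the input at this output position is [6 4 9 / 3 9 -1 / 1 -5 8]. Elementwise product with the kernel and sum: 4·-1 + 9·-1 + 3·-2 + 9·1 + -1·1 + 1·3 + 8·-1.

-16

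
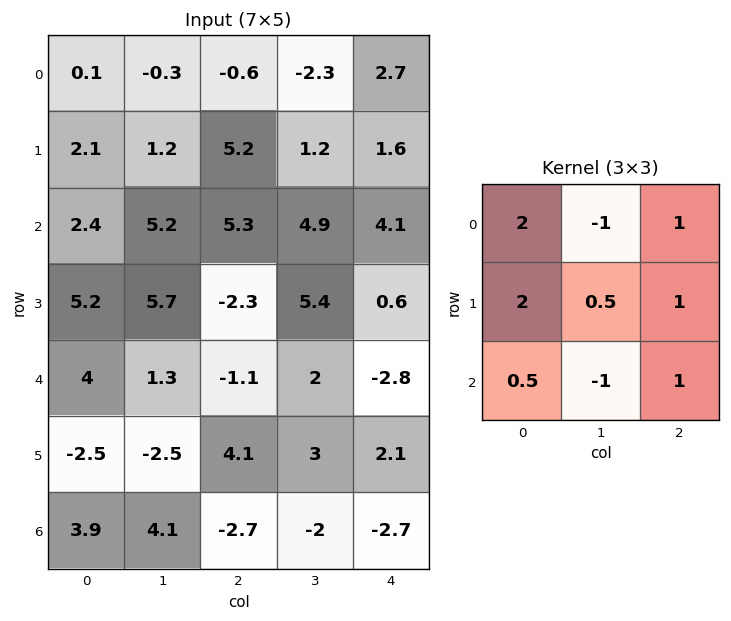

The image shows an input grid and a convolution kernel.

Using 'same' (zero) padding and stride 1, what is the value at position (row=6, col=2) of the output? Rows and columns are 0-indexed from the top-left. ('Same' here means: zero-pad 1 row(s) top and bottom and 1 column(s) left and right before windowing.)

-1.25

The receptive field on the zero-padded input at this output position is [-2.5 4.1 3 / 4.1 -2.7 -2 / 0 0 0]. Elementwise product with the kernel and sum: -2.5·2 + 4.1·-1 + 3·1 + 4.1·2 + -2.7·0.5 + -2·1 + 0·0.5 + 0·-1 + 0·1.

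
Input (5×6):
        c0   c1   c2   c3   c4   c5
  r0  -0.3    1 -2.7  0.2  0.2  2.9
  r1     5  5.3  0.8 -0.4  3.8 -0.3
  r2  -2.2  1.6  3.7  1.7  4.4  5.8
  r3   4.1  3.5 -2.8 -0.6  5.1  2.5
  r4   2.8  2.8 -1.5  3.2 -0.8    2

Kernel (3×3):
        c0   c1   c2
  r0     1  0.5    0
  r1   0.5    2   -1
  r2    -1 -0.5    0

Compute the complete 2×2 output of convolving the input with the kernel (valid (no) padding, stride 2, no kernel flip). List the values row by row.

13.9 -11.35
6.25 -3.25

Output[0,0]: The receptive field on the input at this output position is [-0.3 1 -2.7 / 5 5.3 0.8 / -2.2 1.6 3.7]. Elementwise product with the kernel and sum: -0.3·1 + 1·0.5 + 5·0.5 + 5.3·2 + 0.8·-1 + -2.2·-1 + 1.6·-0.5.
Output[0,1]: The receptive field on the input at this output position is [-2.7 0.2 0.2 / 0.8 -0.4 3.8 / 3.7 1.7 4.4]. Elementwise product with the kernel and sum: -2.7·1 + 0.2·0.5 + 0.8·0.5 + -0.4·2 + 3.8·-1 + 3.7·-1 + 1.7·-0.5.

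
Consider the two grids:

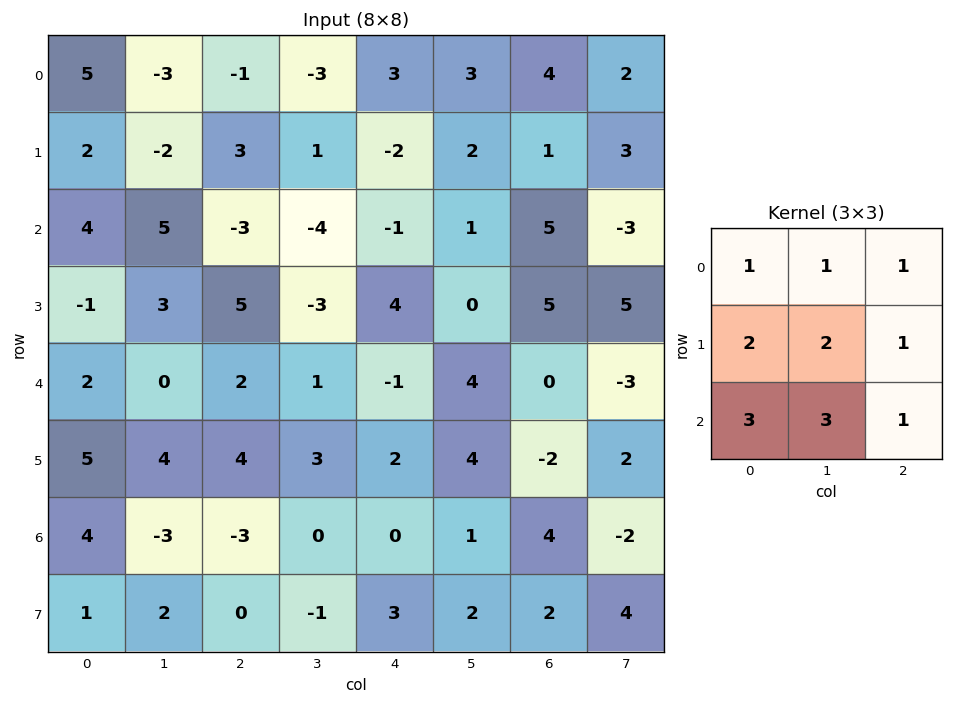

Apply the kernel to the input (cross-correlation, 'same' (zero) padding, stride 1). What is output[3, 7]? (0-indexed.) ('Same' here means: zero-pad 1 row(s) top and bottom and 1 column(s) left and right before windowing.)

The receptive field on the zero-padded input at this output position is [5 -3 0 / 5 5 0 / 0 -3 0]. Elementwise product with the kernel and sum: 5·1 + -3·1 + 0·1 + 5·2 + 5·2 + 0·1 + 0·3 + -3·3 + 0·1.

13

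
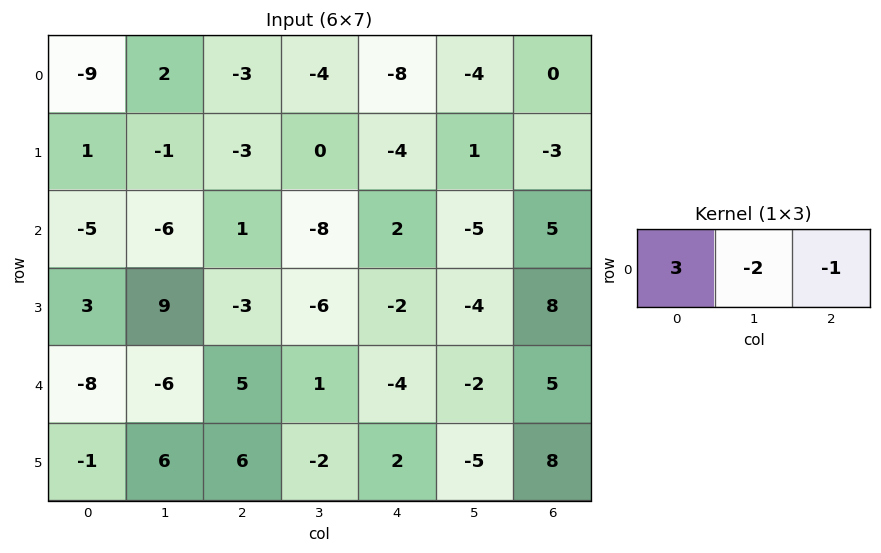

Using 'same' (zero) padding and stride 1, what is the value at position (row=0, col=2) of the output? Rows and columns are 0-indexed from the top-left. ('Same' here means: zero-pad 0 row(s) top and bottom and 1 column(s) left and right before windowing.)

16

The receptive field on the zero-padded input at this output position is [2 -3 -4]. Elementwise product with the kernel and sum: 2·3 + -3·-2 + -4·-1.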